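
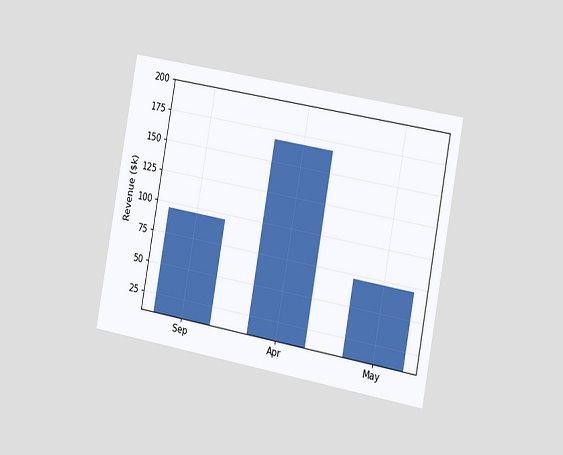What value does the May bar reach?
$72k

The chart is tilted about 10° clockwise and viewed slightly from the right. Reading along the chart's y-axis, the May bar reaches $72k.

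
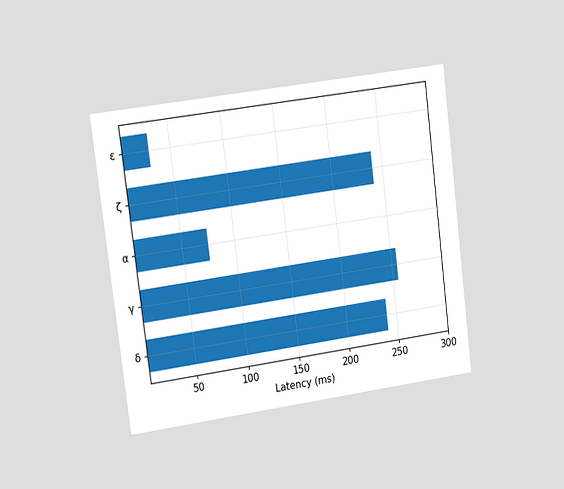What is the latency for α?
The chart is tilted about 7° counter-clockwise and viewed slightly from the left. Reading along the chart's x-axis, the α bar reaches 75ms.

75ms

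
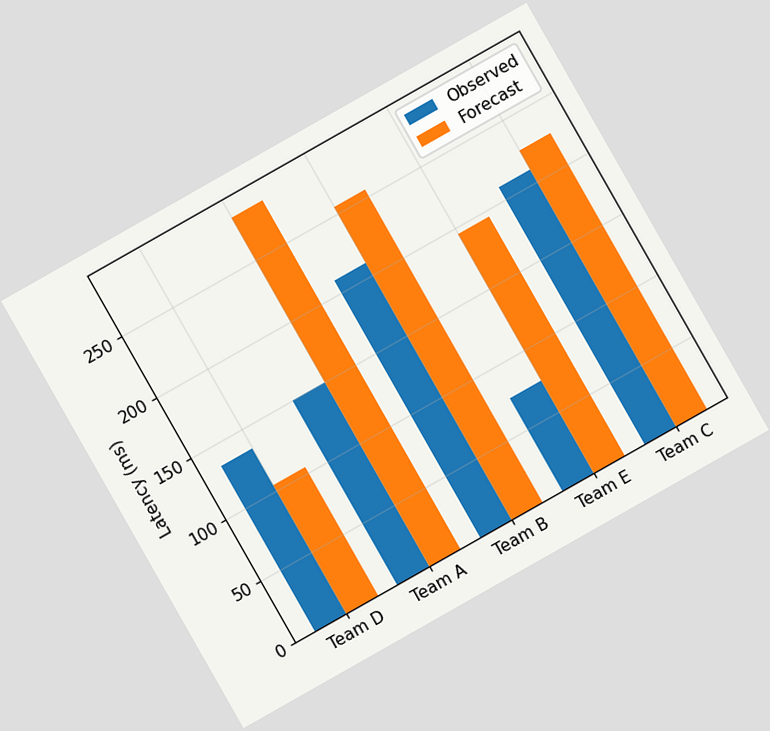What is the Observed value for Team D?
The chart is tilted about 30° counter-clockwise. The Observed bar at Team D reaches 135ms on the y-axis.

135ms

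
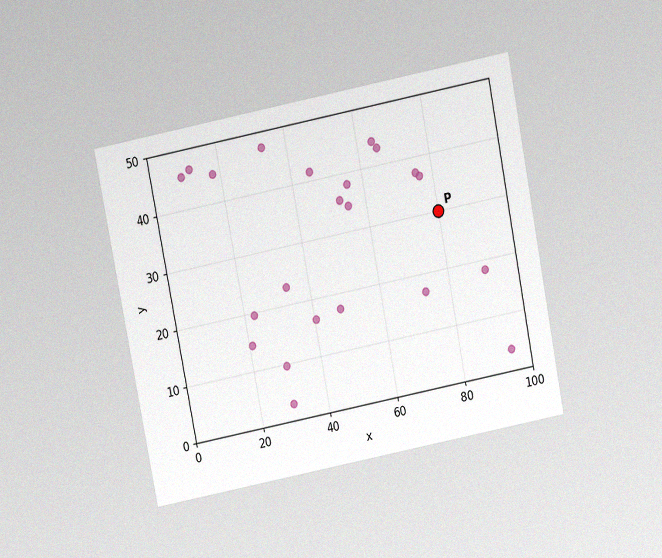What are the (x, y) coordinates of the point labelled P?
(80, 30)

The chart is tilted about 11° counter-clockwise and viewed slightly from above, with some photo noise. Following the gridlines from P to each axis, P sits at (80, 30).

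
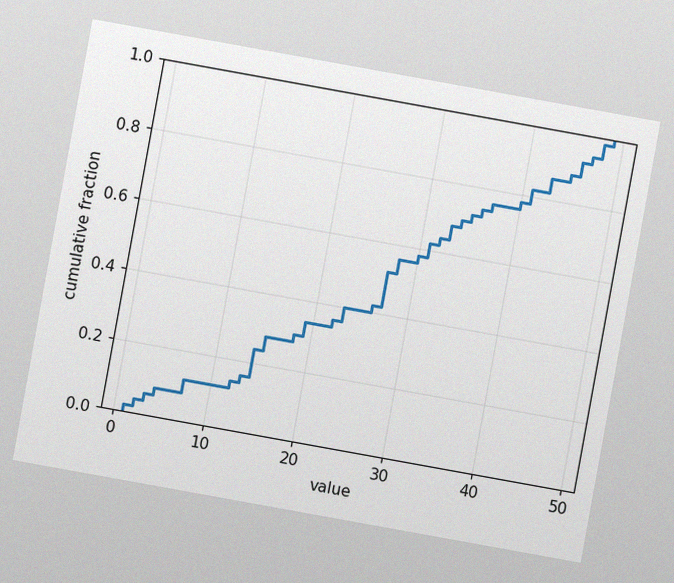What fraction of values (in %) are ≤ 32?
64%

The chart is tilted about 10° clockwise, with some photo noise. At x=32 the ECDF step is at 64%.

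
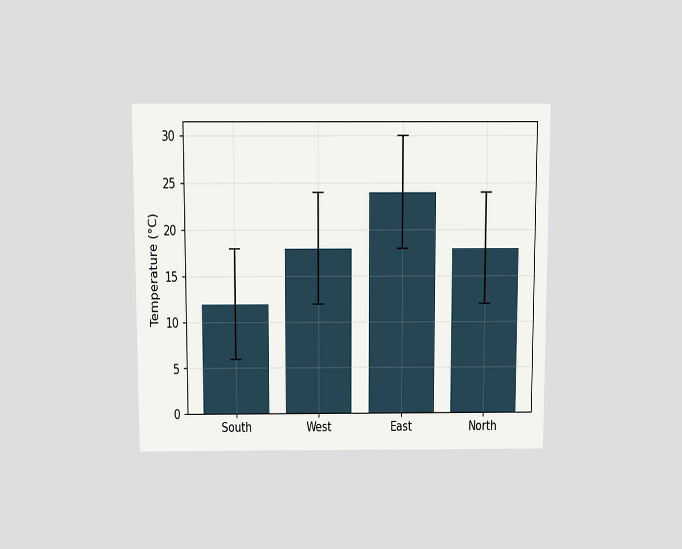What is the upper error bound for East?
The chart is viewed slightly from above. The East bar's upper whisker reaches 30°C.

30°C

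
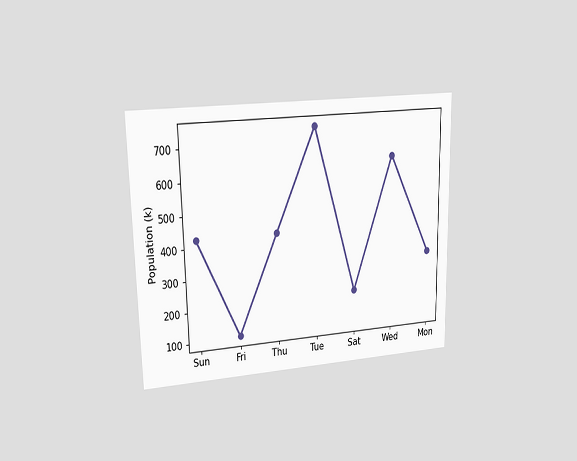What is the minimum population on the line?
The chart is viewed at a slight angle. The lowest point is at Fri, and reading across to the y-axis gives 106k.

106k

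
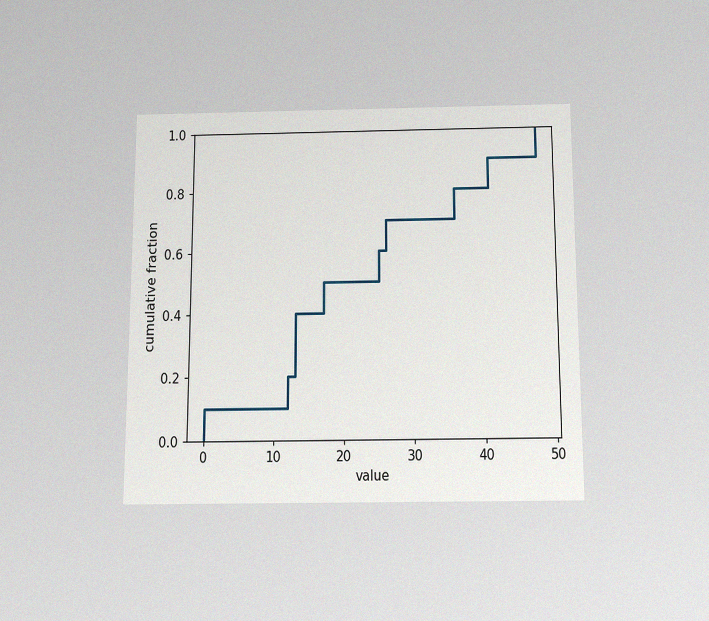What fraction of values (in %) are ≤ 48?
The chart is viewed slightly from below, with some photo noise. At x=48 the ECDF step is at 100%.

100%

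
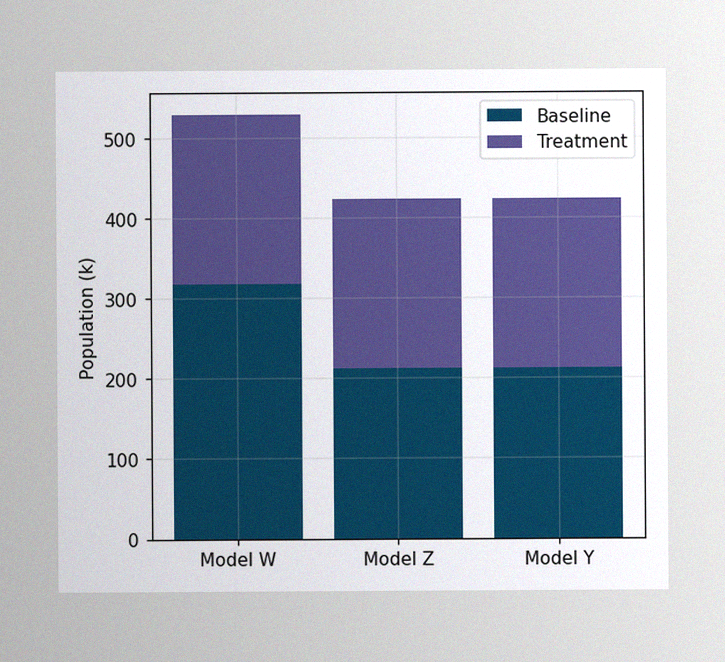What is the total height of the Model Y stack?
The image has some photo noise and uneven lighting. The Model Y stack's top reaches 424k on the y-axis.

424k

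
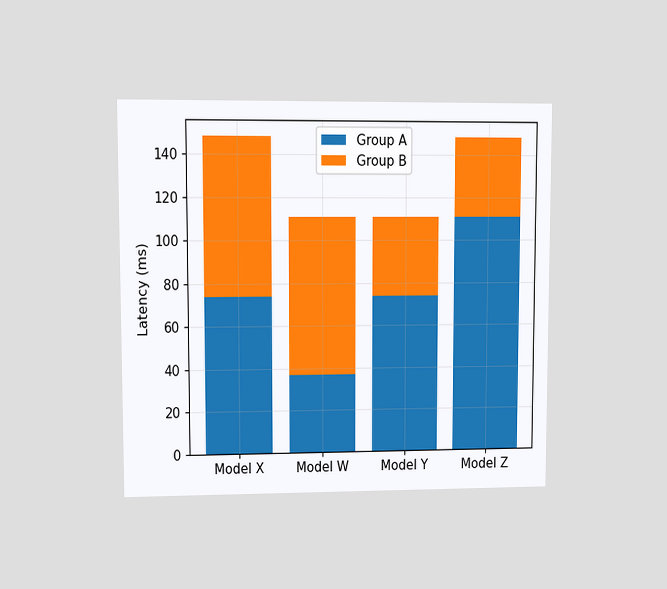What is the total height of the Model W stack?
The chart is viewed at a slight angle. The Model W stack's top reaches 111ms on the y-axis.

111ms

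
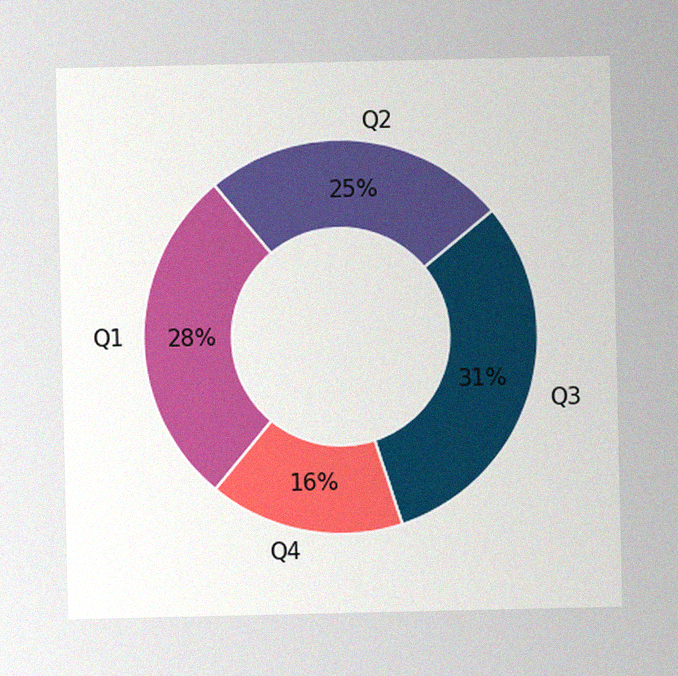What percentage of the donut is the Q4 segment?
16%

The image has some photo noise and uneven lighting. The Q4 segment takes up 16% of the ring.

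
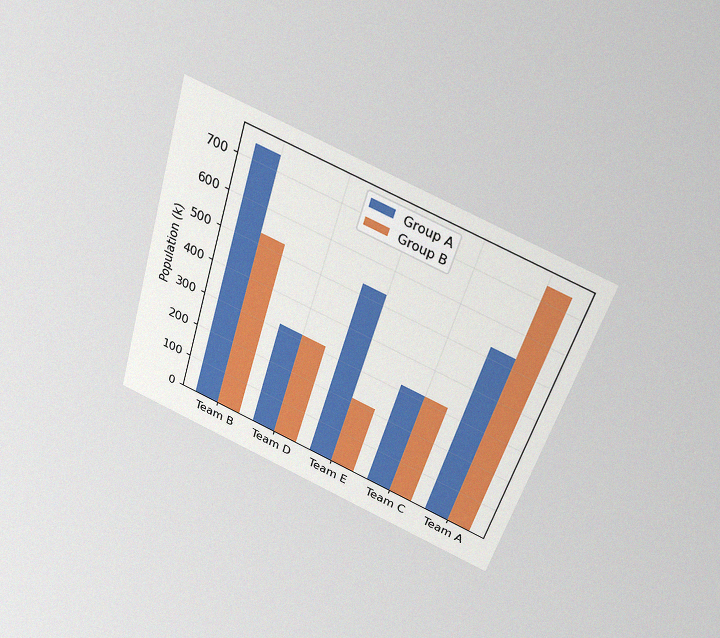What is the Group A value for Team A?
530k

The chart is tilted about 17° clockwise and viewed slightly from above, with some photo noise. The Group A bar at Team A reaches 530k on the y-axis.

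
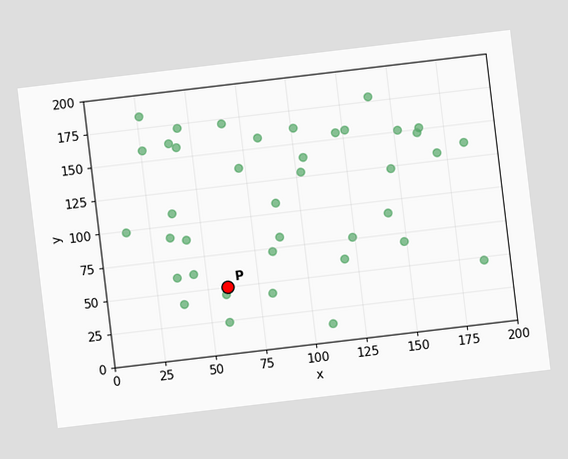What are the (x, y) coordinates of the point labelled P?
The chart is tilted about 7° counter-clockwise. Following the gridlines from P to each axis, P sits at (60, 50).

(60, 50)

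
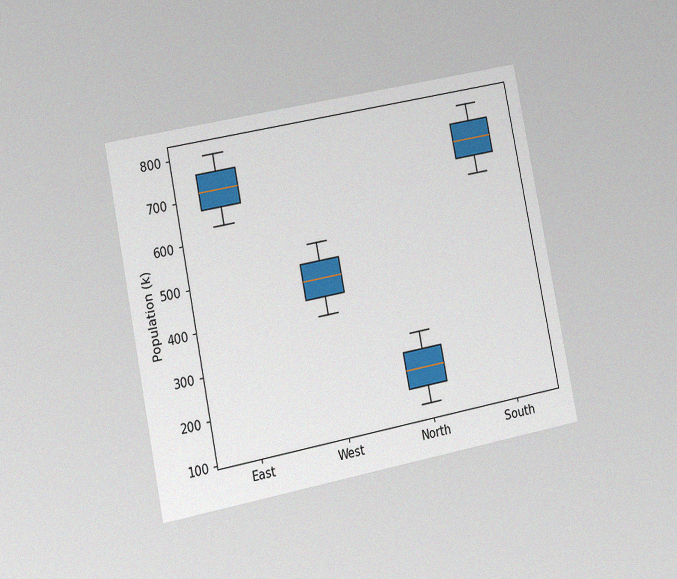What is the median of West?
The chart is tilted about 11° counter-clockwise and viewed at a slight angle, with some photo noise. The median line in the West box sits at 462k.

462k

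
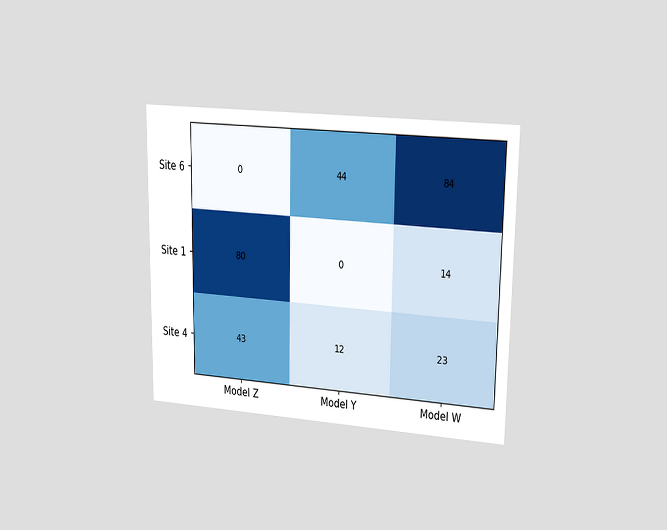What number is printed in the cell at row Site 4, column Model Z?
43

The chart is viewed at a slight angle. The (Site 4, Model Z) cell reads 43.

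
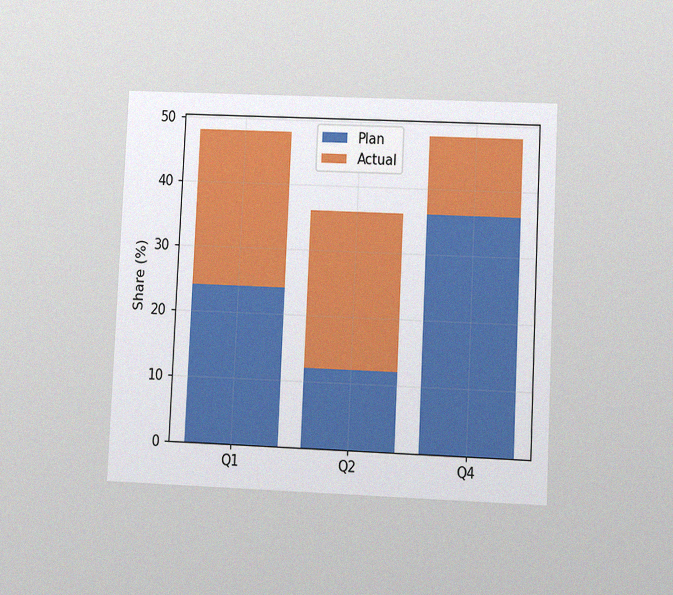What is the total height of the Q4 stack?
48%

The chart is tilted about 3° clockwise and viewed at a slight angle, with some photo noise. The Q4 stack's top reaches 48% on the y-axis.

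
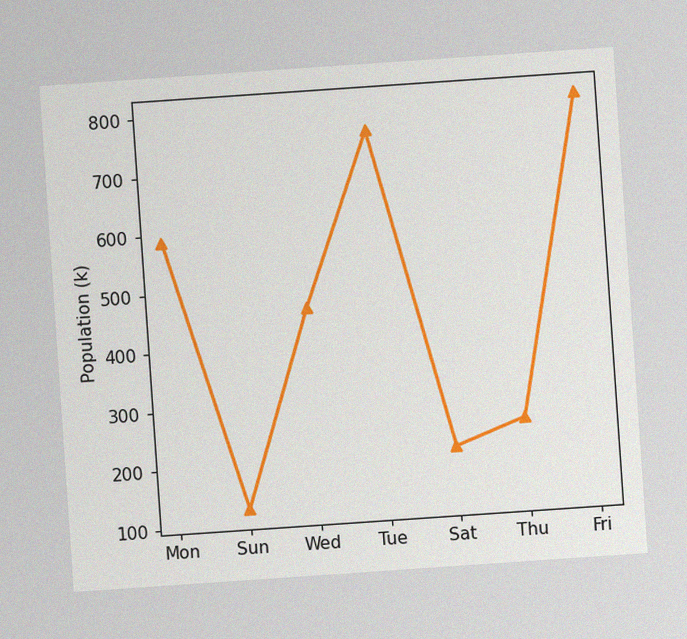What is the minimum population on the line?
The chart is tilted about 4° counter-clockwise, with some photo noise. The lowest point is at Sun, and reading across to the y-axis gives 126k.

126k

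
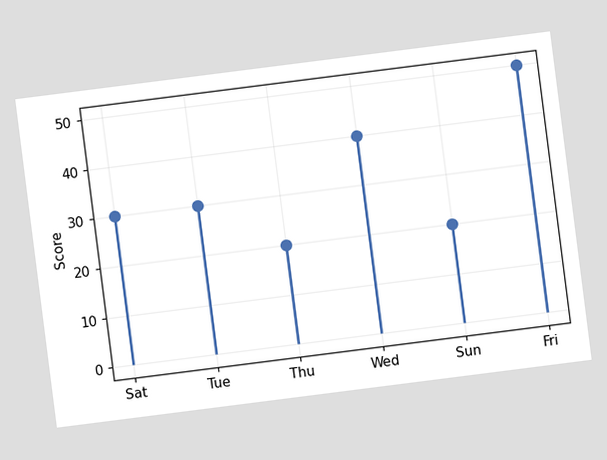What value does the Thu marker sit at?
The chart is tilted about 7° counter-clockwise. The Thu marker sits at 20.

20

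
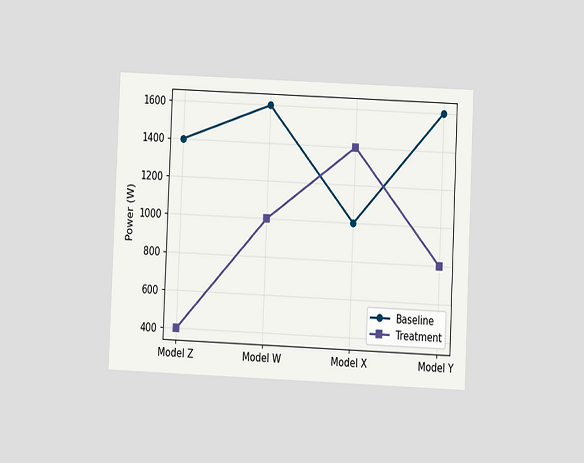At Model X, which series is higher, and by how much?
The chart is tilted about 3° clockwise and viewed at a slight angle. At Model X, Treatment sits above the other line by 400W.

Treatment, by 400W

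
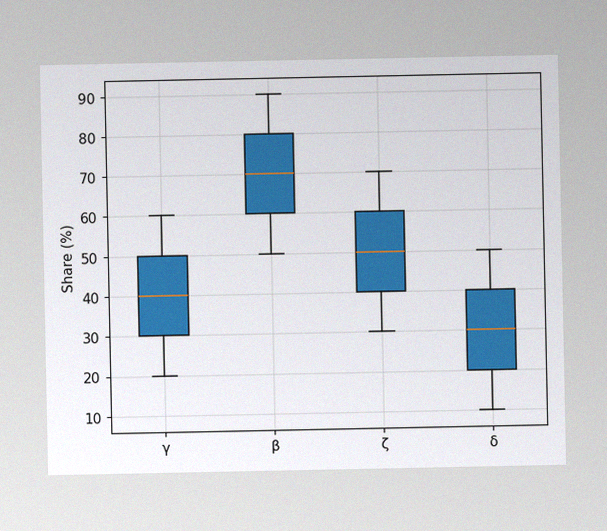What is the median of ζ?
50%

The image has some photo noise and uneven lighting. The median line in the ζ box sits at 50%.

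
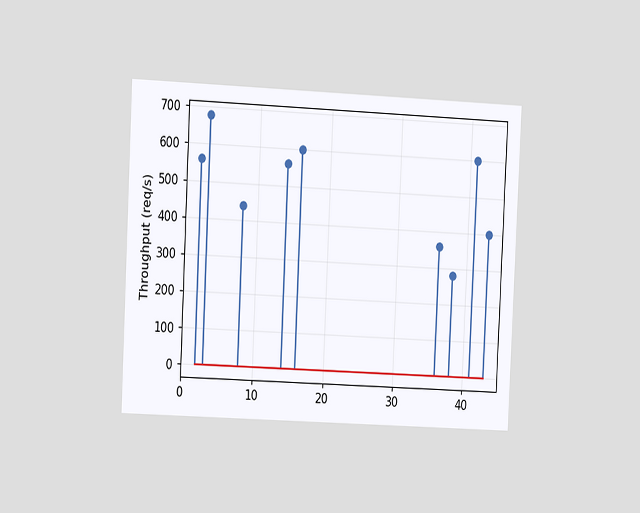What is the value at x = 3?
The chart is tilted about 3° clockwise and viewed at a slight angle. The stem at x=3 reaches 680req/s.

680req/s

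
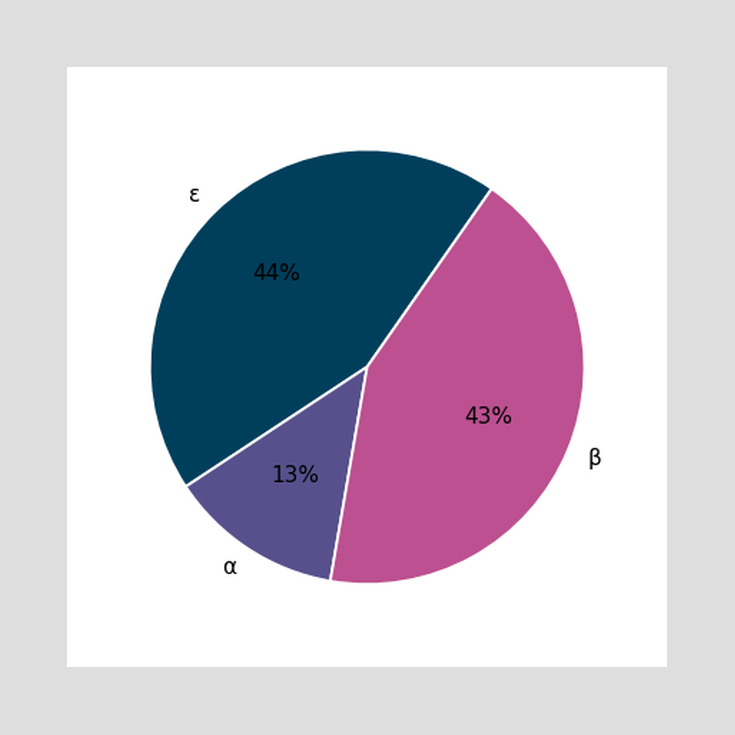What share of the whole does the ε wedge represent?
The ε slice takes up 44% of the pie.

44%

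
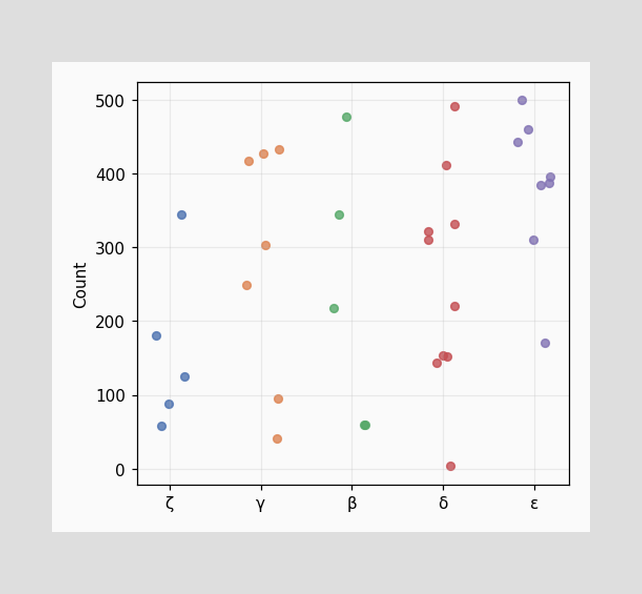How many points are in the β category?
Counting the markers in the β column gives 5.

5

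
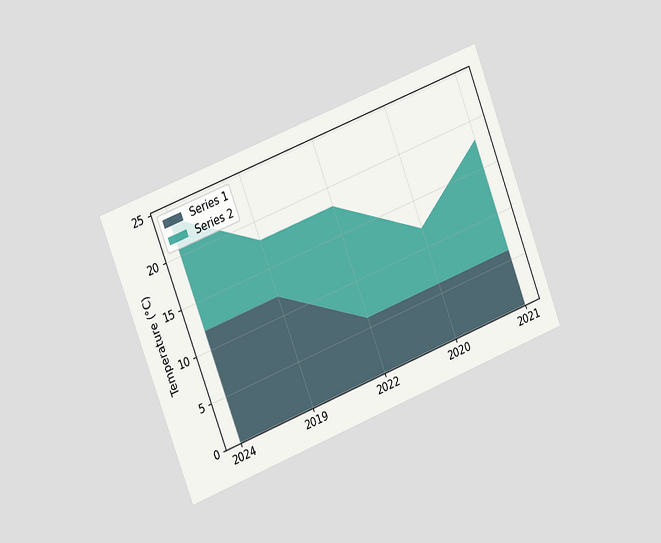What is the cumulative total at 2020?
12°C

The chart is tilted about 21° counter-clockwise and viewed slightly from the left. The stacked total at 2020 reaches 12°C.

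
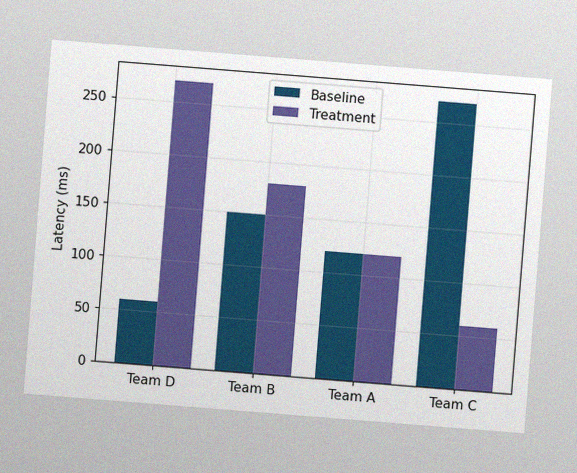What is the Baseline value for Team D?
The chart is tilted about 5° clockwise, with some photo noise. The Baseline bar at Team D reaches 60ms on the y-axis.

60ms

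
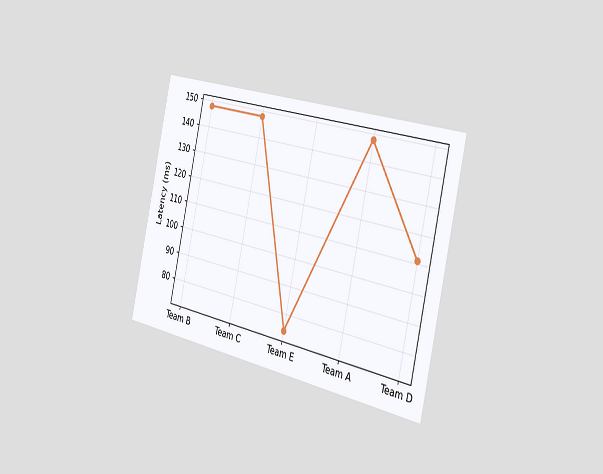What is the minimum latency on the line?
The chart is tilted about 13° clockwise and viewed slightly from the right. The lowest point is at Team E, and reading across to the y-axis gives 74ms.

74ms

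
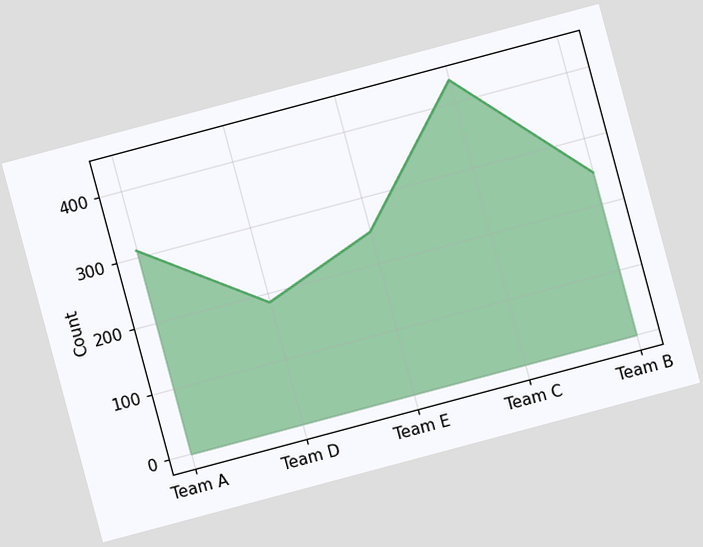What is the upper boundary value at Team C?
The chart is tilted about 15° counter-clockwise. At Team C the upper boundary is at 434.

434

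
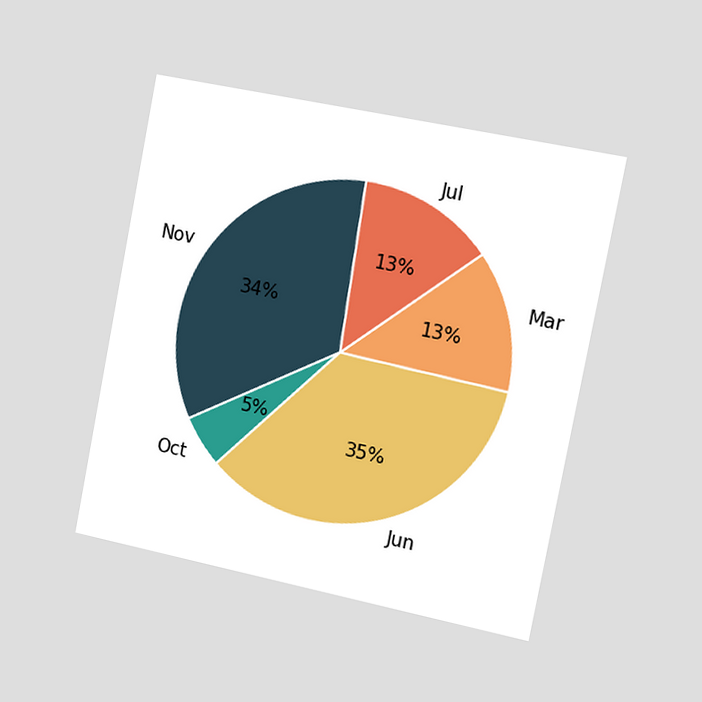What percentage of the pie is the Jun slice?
The chart is tilted about 11° clockwise and viewed slightly from the right. The Jun slice takes up 35% of the pie.

35%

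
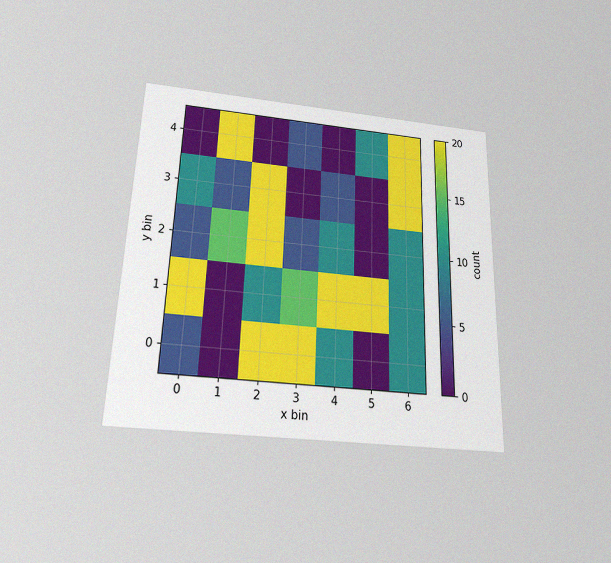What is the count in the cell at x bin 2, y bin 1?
10

The chart is viewed slightly from below, with some photo noise. Matching the cell (2, 1) against the colorbar gives 10.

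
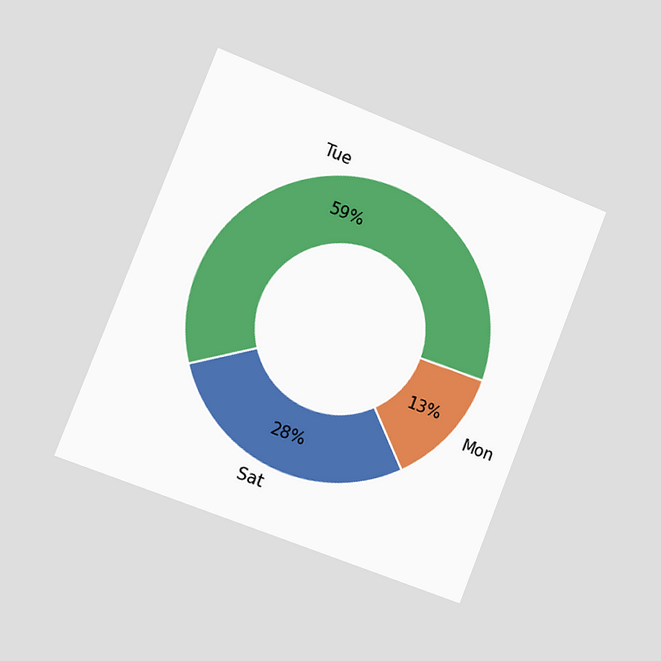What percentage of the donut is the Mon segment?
13%

The chart is tilted about 21° clockwise and viewed slightly from the left. The Mon segment takes up 13% of the ring.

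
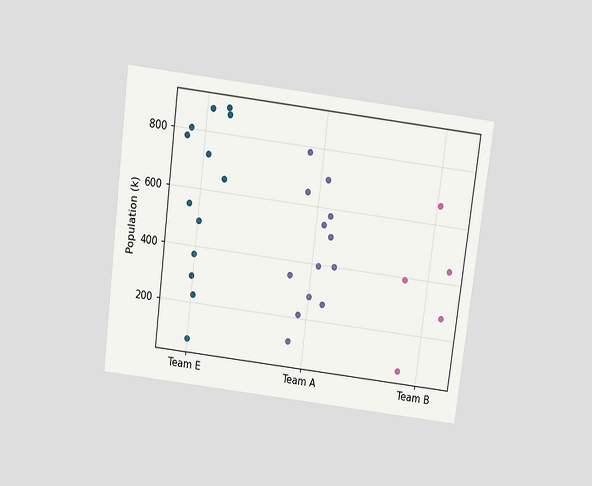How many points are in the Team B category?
5

The chart is tilted about 7° clockwise and viewed slightly from above. Counting the markers in the Team B column gives 5.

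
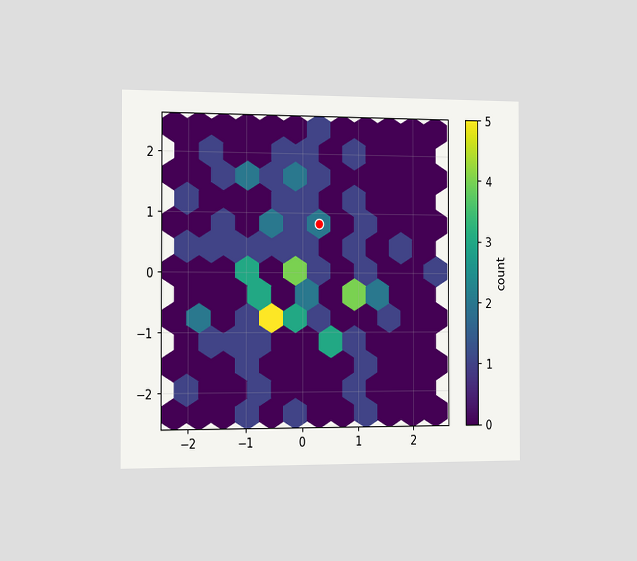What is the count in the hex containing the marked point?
The chart is viewed slightly from the left. The marked hex reads 2 on the colorbar.

2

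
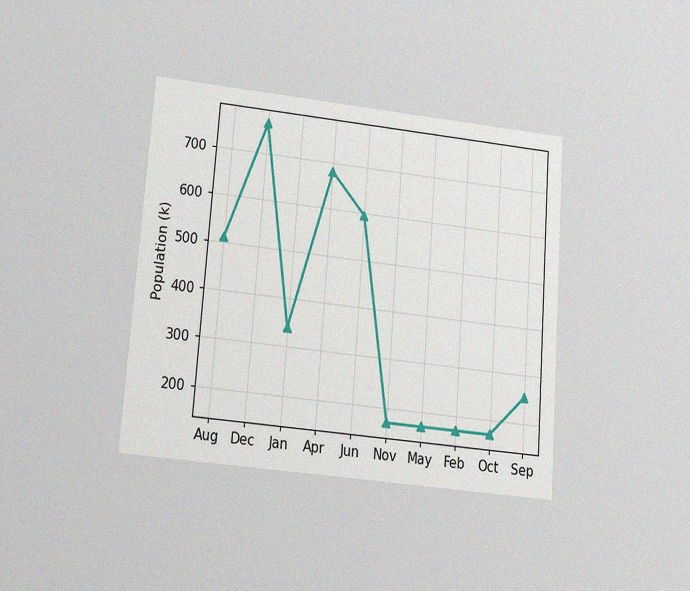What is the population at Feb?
170k

The chart is tilted about 4° clockwise and viewed slightly from below, with some photo noise. At Feb, the line is at 170k.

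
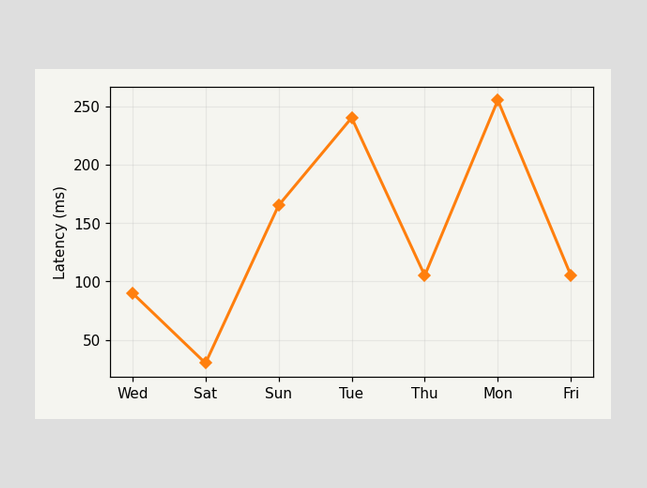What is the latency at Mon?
255ms

At Mon, the line is at 255ms.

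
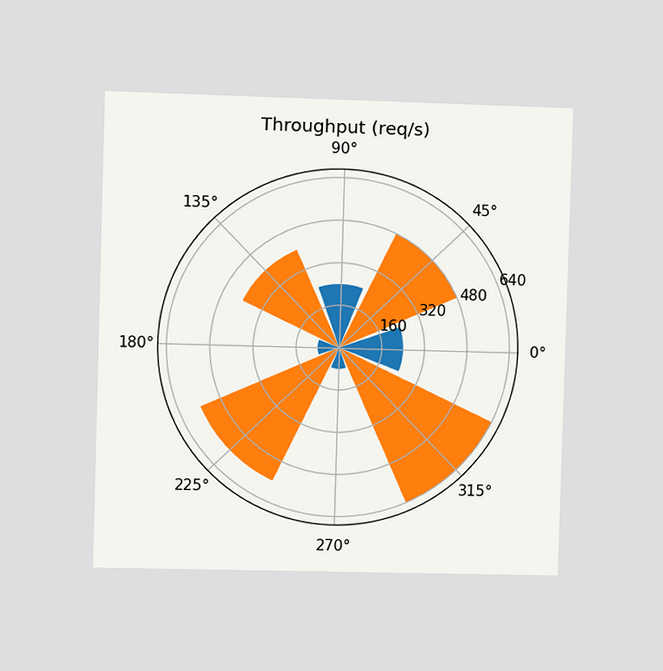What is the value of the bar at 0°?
240req/s

The chart is viewed at a slight angle. The bar at 0° reaches 240req/s on the radial axis.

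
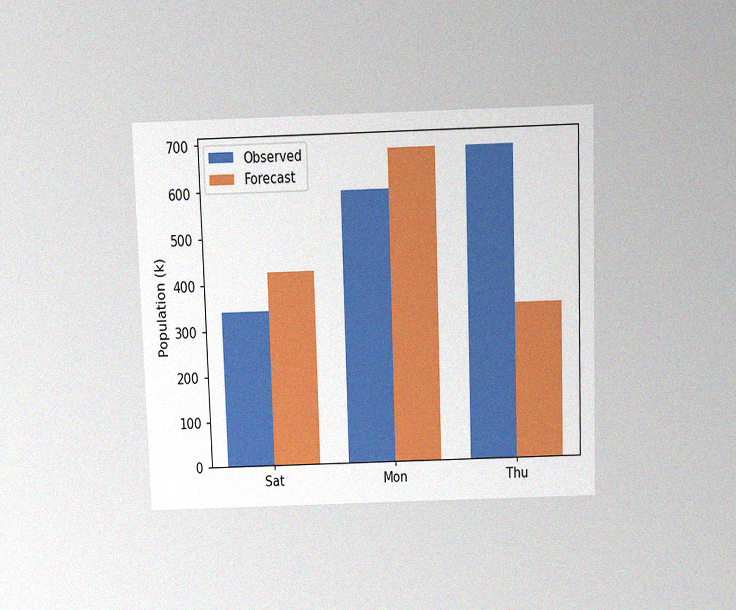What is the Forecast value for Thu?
340k

The chart is viewed slightly from above, with some photo noise. The Forecast bar at Thu reaches 340k on the y-axis.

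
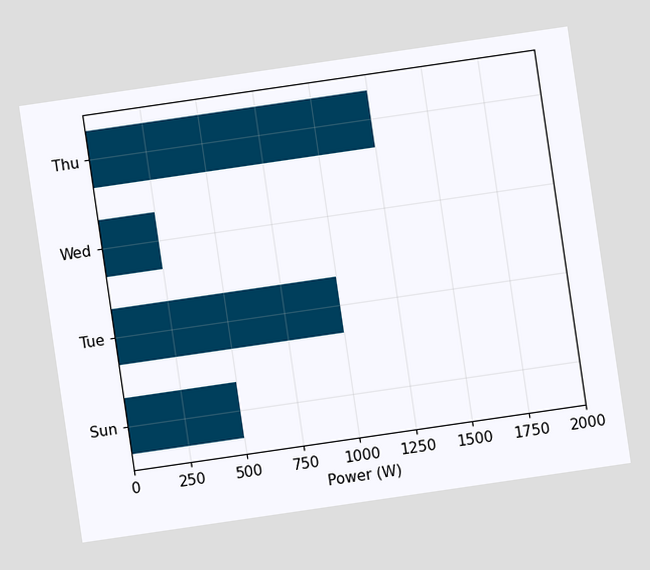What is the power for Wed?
The chart is tilted about 8° counter-clockwise. Reading along the chart's x-axis, the Wed bar reaches 250W.

250W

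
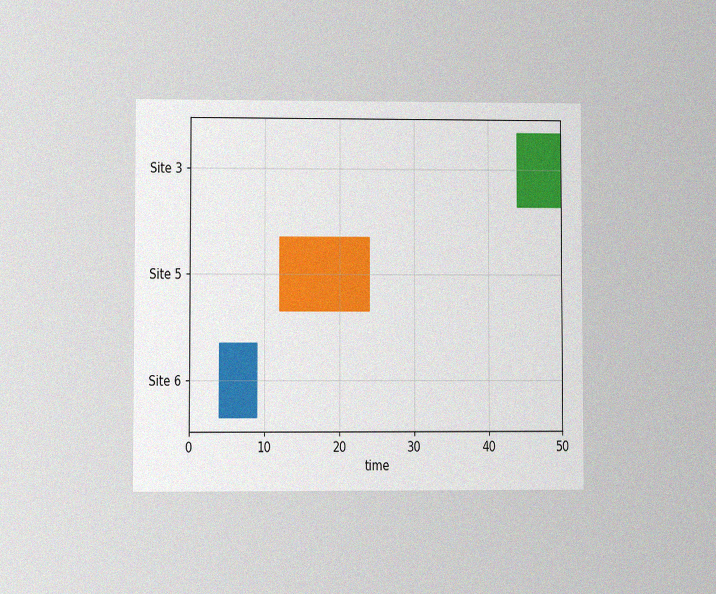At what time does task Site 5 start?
12

The chart is viewed at a slight angle, with some photo noise. The Site 5 bar begins at t=12.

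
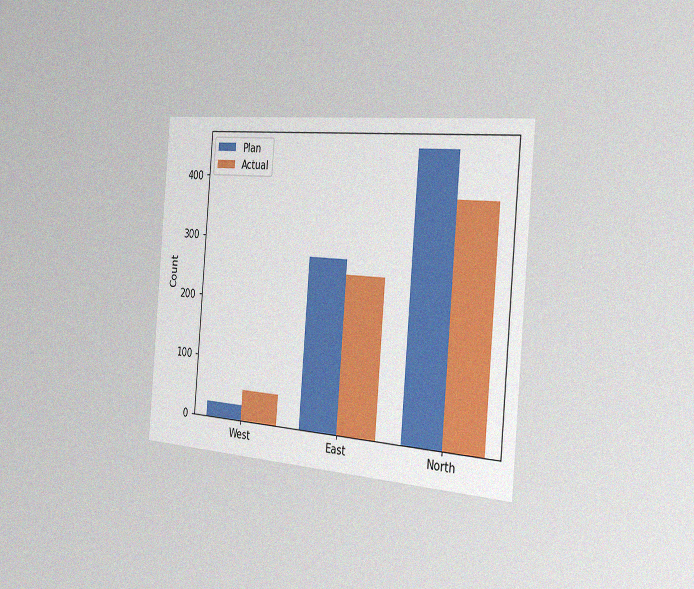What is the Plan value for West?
25

The chart is tilted about 5° clockwise and viewed slightly from the right, with some photo noise. The Plan bar at West reaches 25 on the y-axis.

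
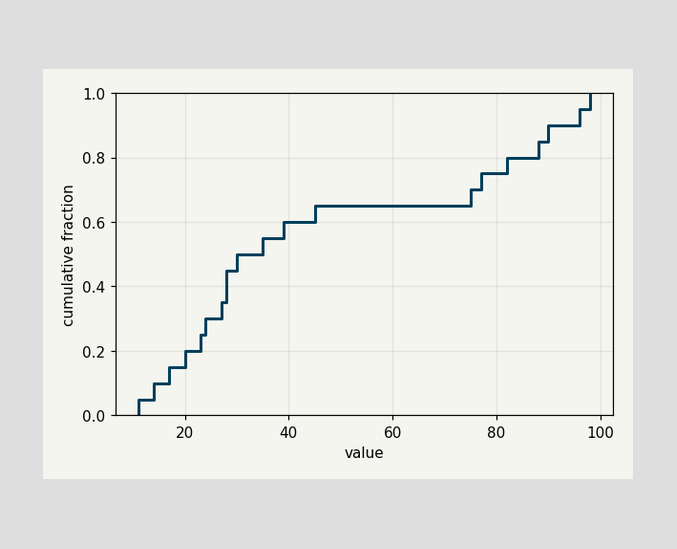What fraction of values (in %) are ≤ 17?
At x=17 the ECDF step is at 15%.

15%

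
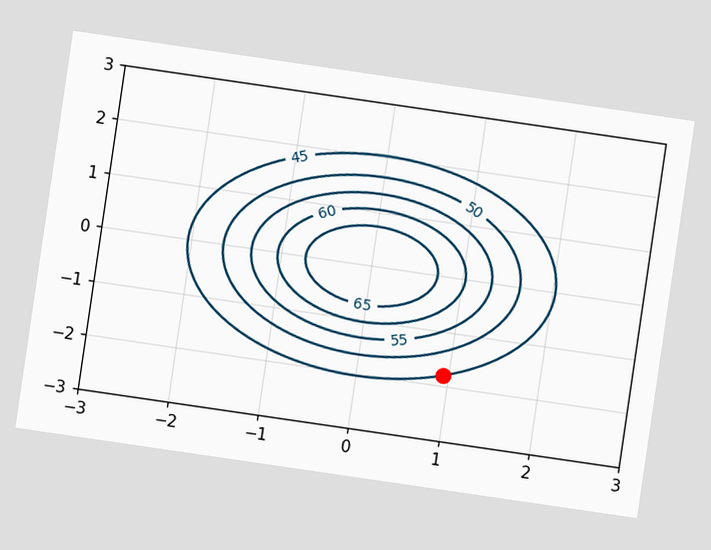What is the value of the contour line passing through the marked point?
The chart is tilted about 8° clockwise. The marked point sits on the contour labelled 45.

45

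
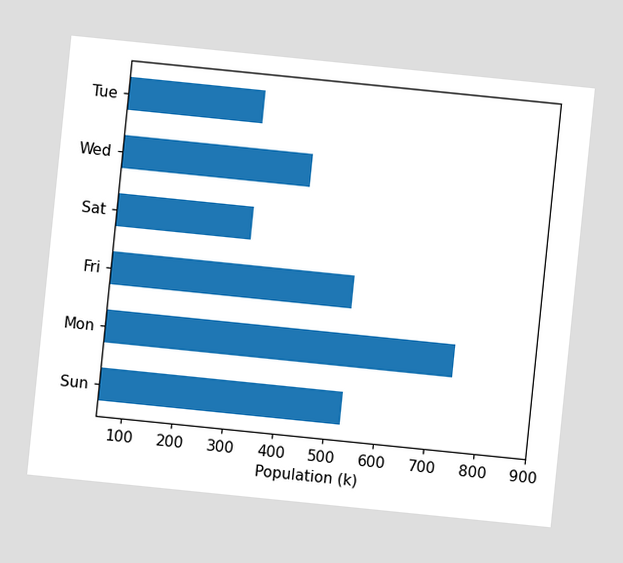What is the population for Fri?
530k

The chart is tilted about 6° clockwise. Reading along the chart's x-axis, the Fri bar reaches 530k.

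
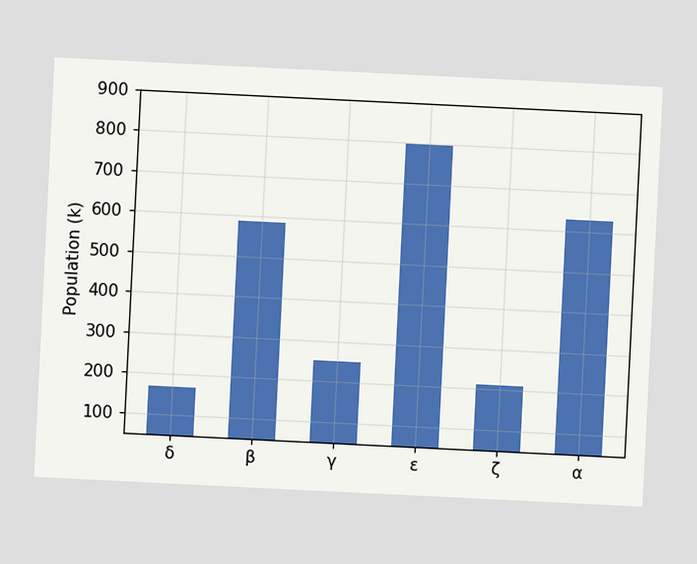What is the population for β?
588k

The chart is tilted about 3° clockwise. Reading along the chart's y-axis, the β bar reaches 588k.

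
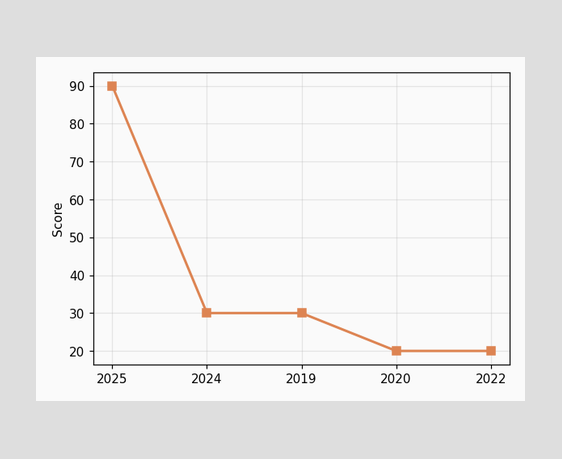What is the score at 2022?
20

At 2022, the line is at 20.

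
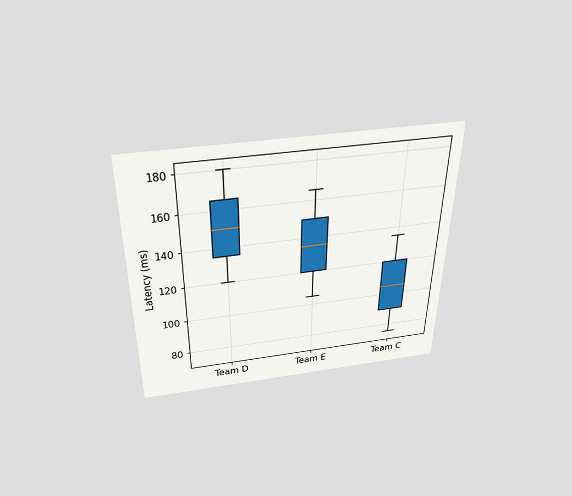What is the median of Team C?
The chart is viewed slightly from above. The median line in the Team C box sits at 105ms.

105ms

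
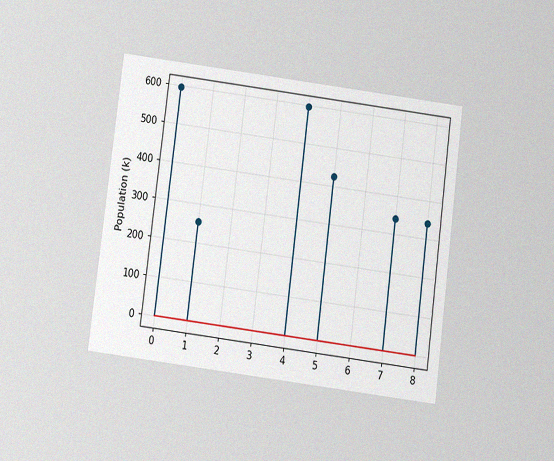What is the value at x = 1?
255k

The chart is tilted about 7° clockwise and viewed slightly from below, with some photo noise. The stem at x=1 reaches 255k.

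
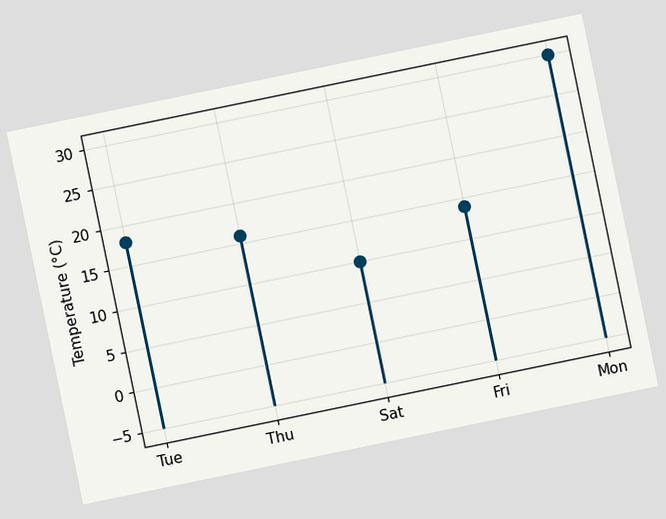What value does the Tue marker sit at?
The chart is tilted about 12° counter-clockwise. The Tue marker sits at 18°C.

18°C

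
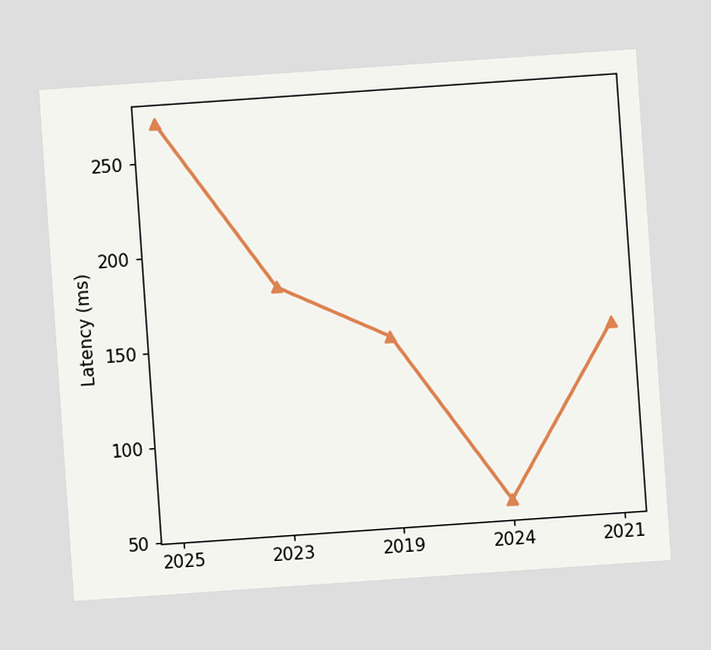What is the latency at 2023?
180ms

The chart is tilted about 4° counter-clockwise. At 2023, the line is at 180ms.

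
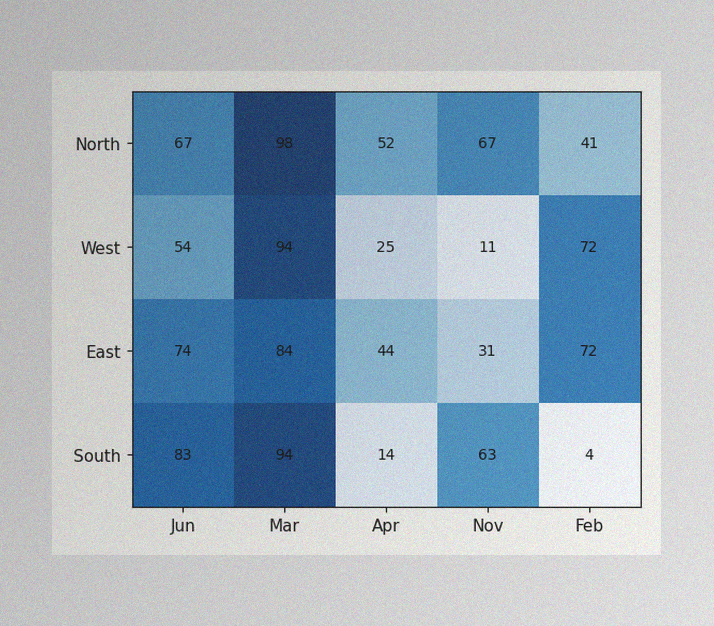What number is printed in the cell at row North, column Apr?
The image has some photo noise and uneven lighting. The (North, Apr) cell reads 52.

52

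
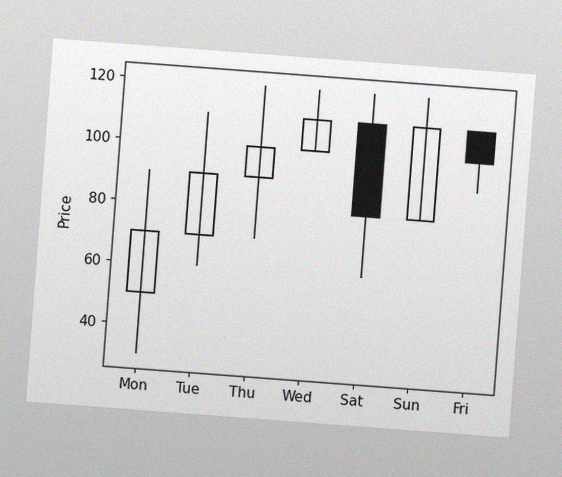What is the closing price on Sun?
The chart is tilted about 4° clockwise, with some photo noise. The Sun candle closes at 110.

110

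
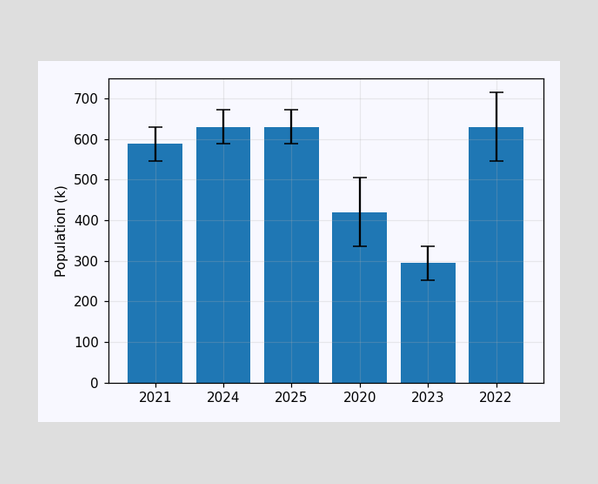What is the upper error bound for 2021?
630k

The 2021 bar's upper whisker reaches 630k.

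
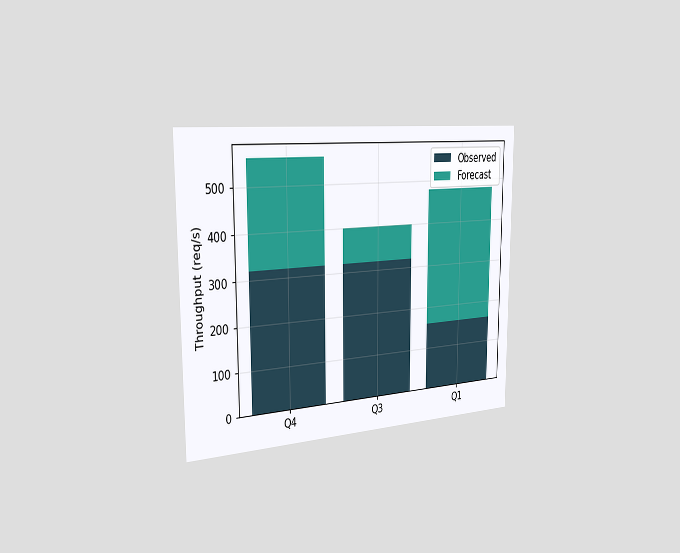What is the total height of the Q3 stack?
The chart is viewed slightly from the left. The Q3 stack's top reaches 400req/s on the y-axis.

400req/s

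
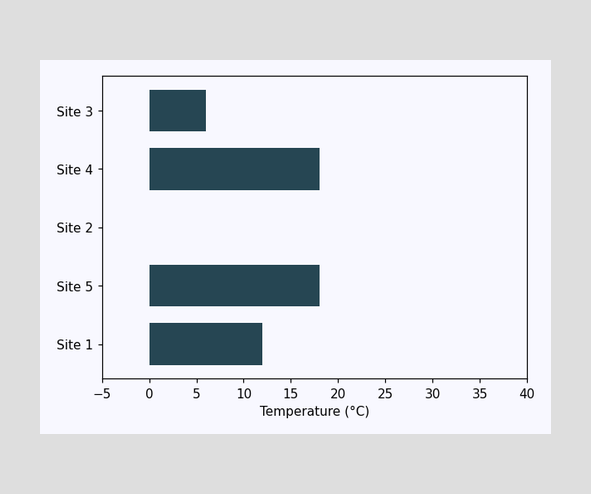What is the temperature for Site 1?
12°C

Reading along the chart's x-axis, the Site 1 bar reaches 12°C.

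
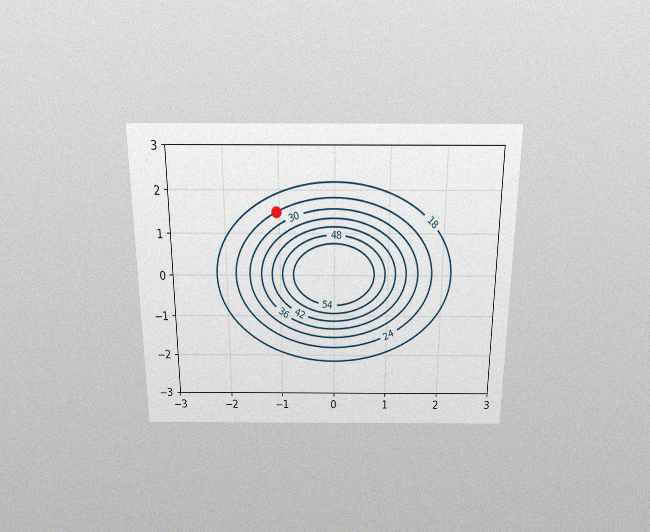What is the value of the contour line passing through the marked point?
The chart is viewed slightly from above, with some photo noise. The marked point sits on the contour labelled 24.

24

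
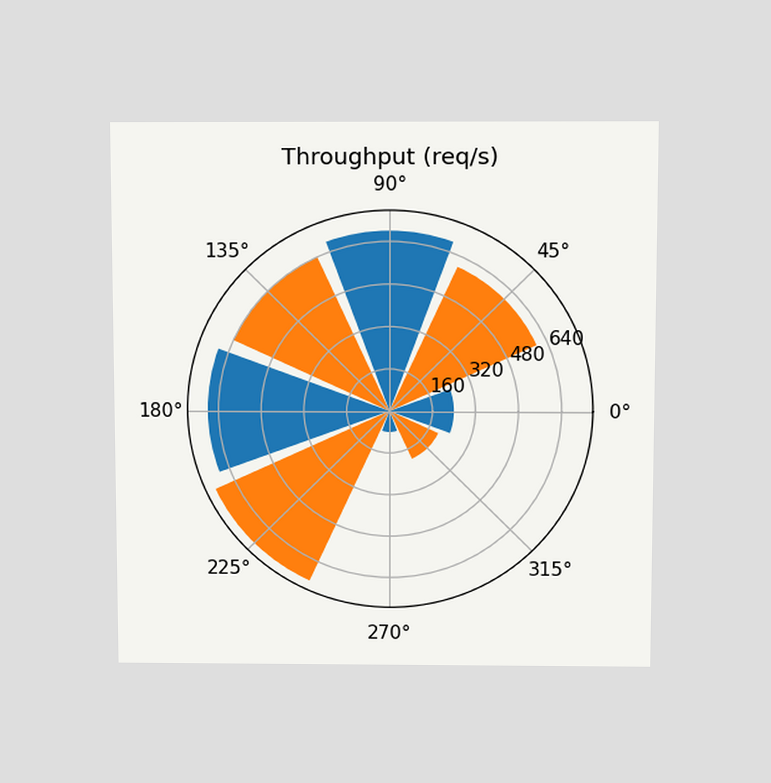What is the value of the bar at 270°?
80req/s

The chart is viewed slightly from above. The bar at 270° reaches 80req/s on the radial axis.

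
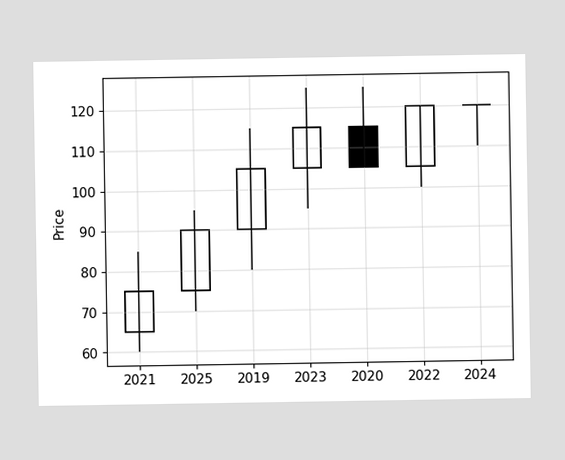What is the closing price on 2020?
The 2020 candle closes at 105.

105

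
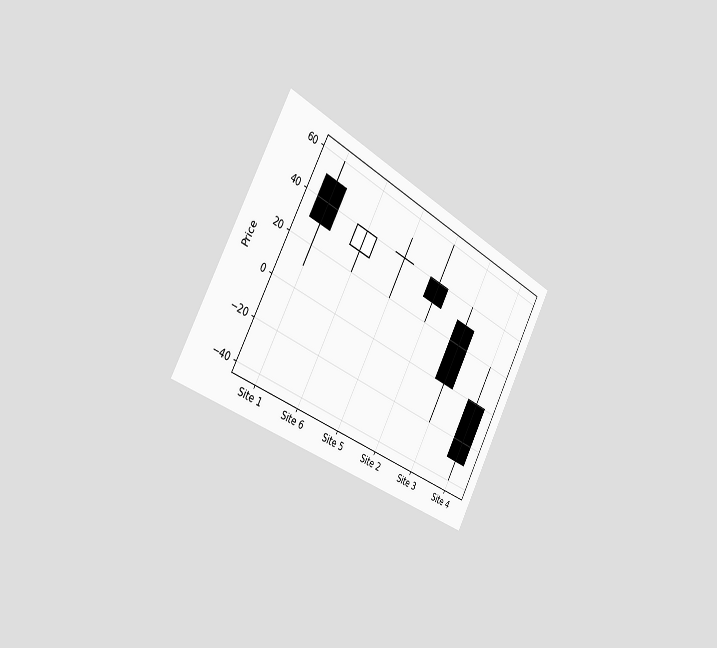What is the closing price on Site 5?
The chart is tilted about 29° clockwise and viewed slightly from the left. The Site 5 candle closes at 40.

40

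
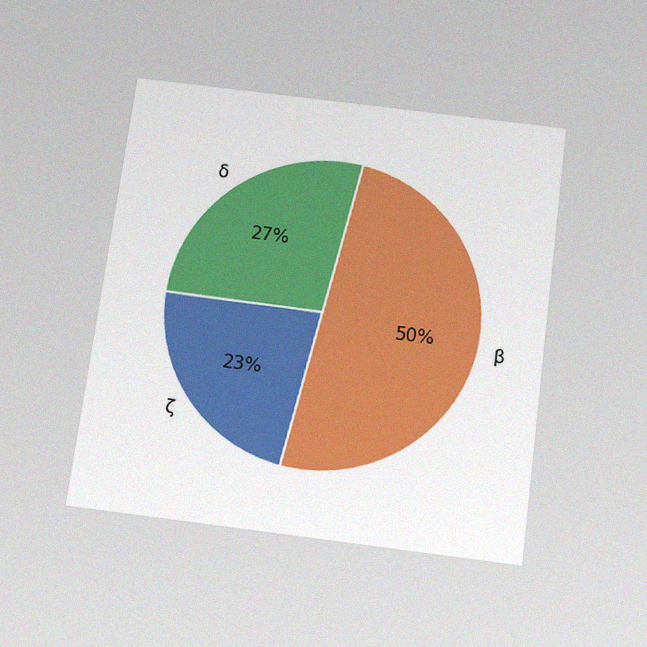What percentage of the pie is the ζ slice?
23%

The chart is tilted about 8° clockwise and viewed slightly from below, with some photo noise. The ζ slice takes up 23% of the pie.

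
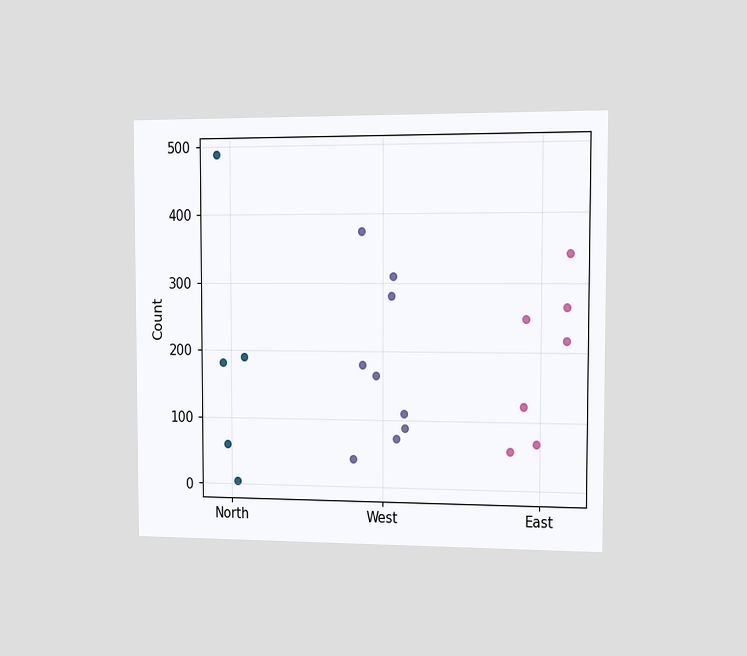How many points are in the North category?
5

The chart is viewed slightly from the right. Counting the markers in the North column gives 5.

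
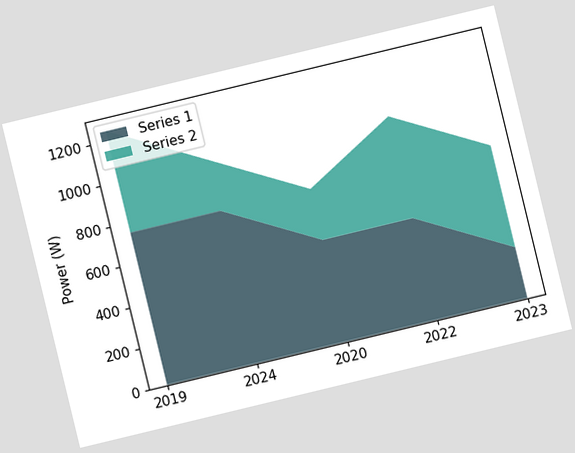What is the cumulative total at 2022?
The chart is tilted about 14° counter-clockwise. The stacked total at 2022 reaches 1000W.

1000W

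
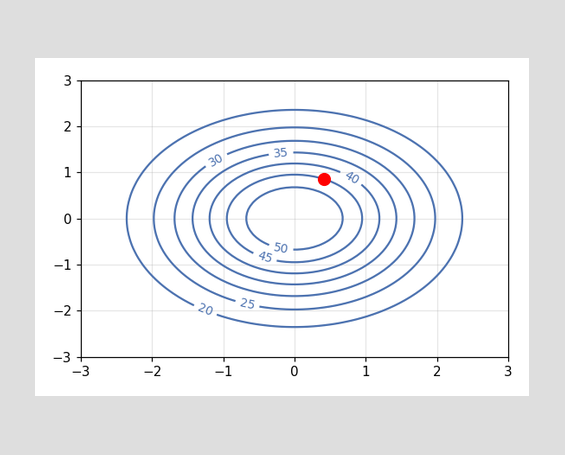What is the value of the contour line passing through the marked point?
The marked point sits on the contour labelled 45.

45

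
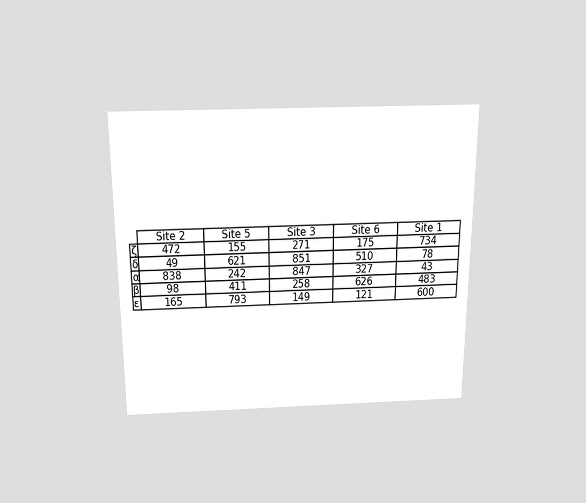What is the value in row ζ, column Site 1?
734

The chart is viewed slightly from above. The (ζ, Site 1) cell reads 734.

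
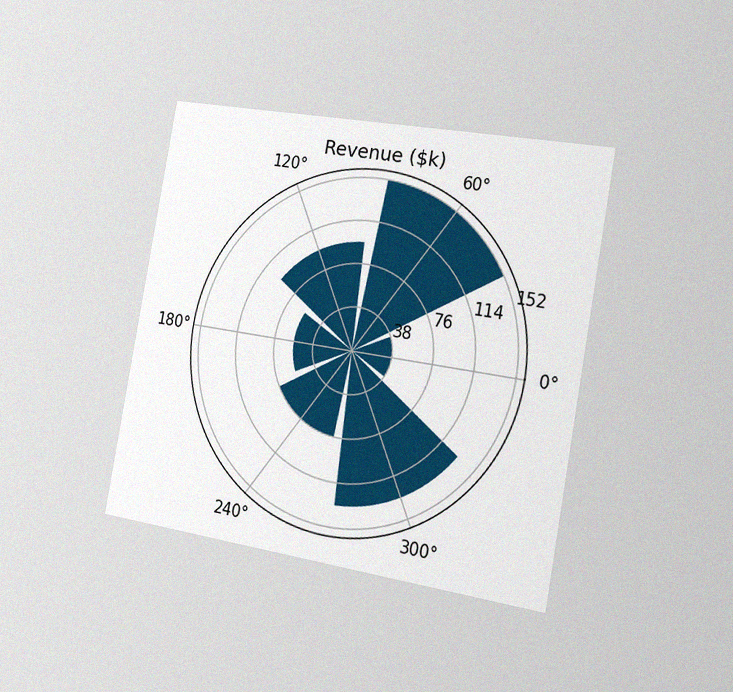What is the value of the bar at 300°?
The chart is tilted about 10° clockwise and viewed slightly from the right, with some photo noise. The bar at 300° reaches $133k on the radial axis.

$133k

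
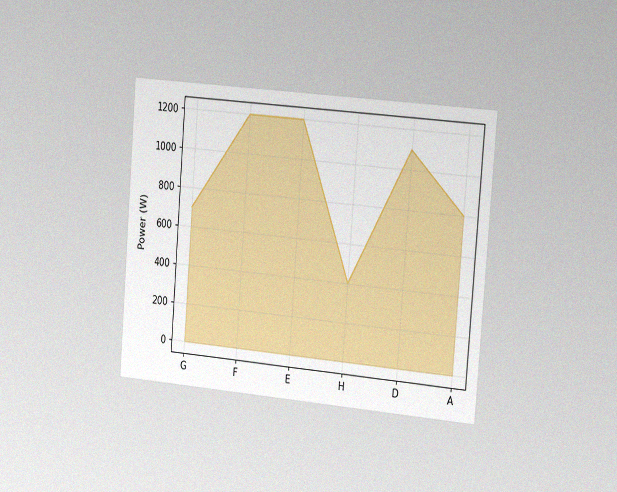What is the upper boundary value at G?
The chart is tilted about 5° clockwise and viewed slightly from the right, with some photo noise. At G the upper boundary is at 700W.

700W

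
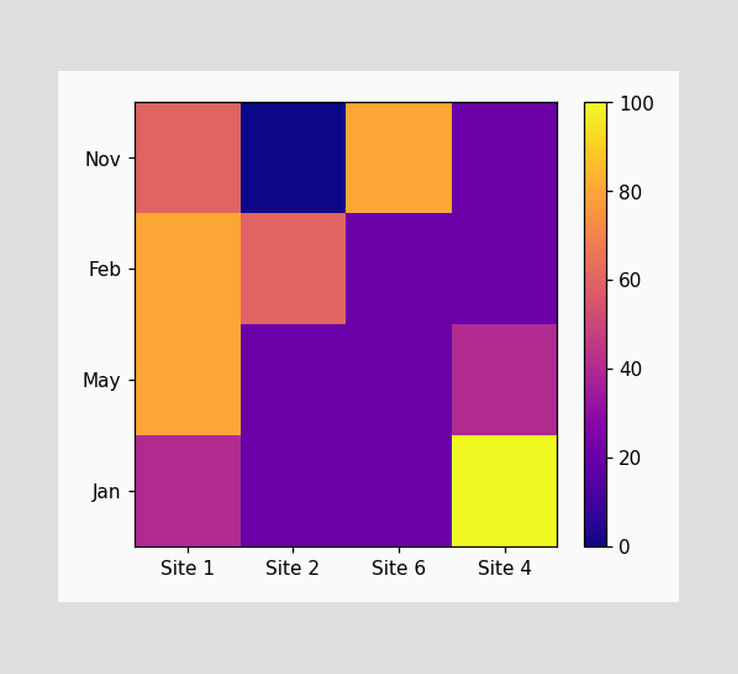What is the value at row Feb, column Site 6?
Matching cell (Feb, Site 6) against the colorbar gives 20.

20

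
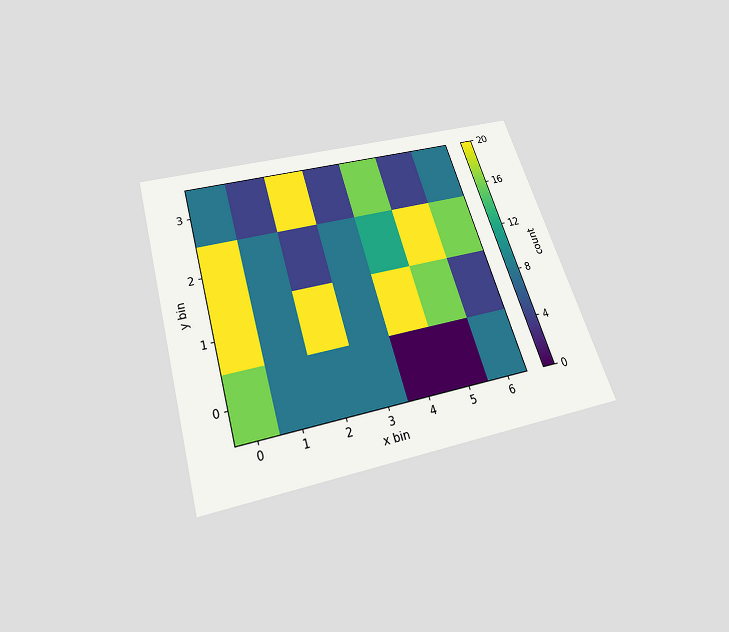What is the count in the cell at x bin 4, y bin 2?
12

The chart is tilted about 17° counter-clockwise and viewed slightly from below. Matching the cell (4, 2) against the colorbar gives 12.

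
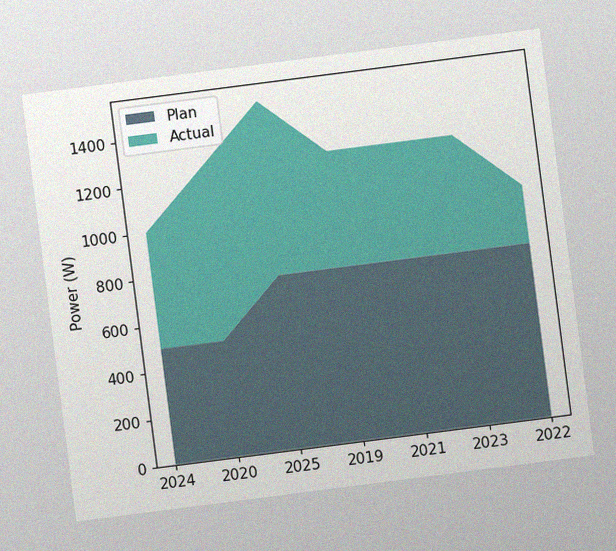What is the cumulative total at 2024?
1000W

The chart is tilted about 7° counter-clockwise, with some photo noise. The stacked total at 2024 reaches 1000W.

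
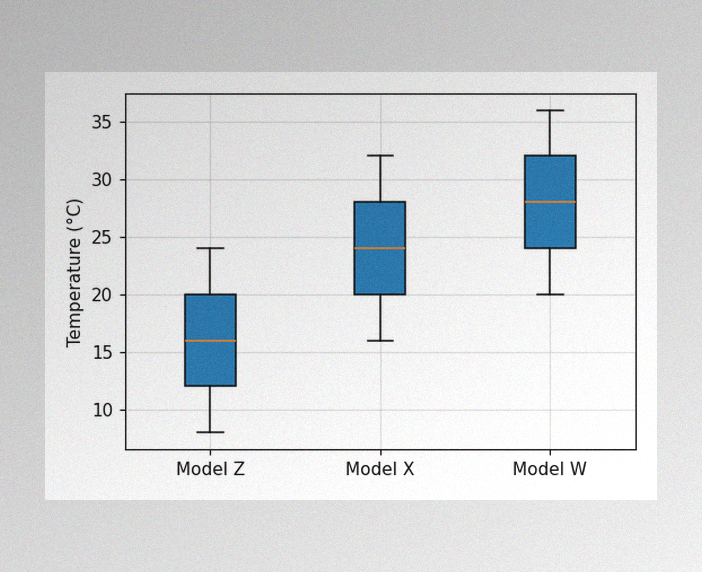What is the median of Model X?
The image has some photo noise and uneven lighting. The median line in the Model X box sits at 24°C.

24°C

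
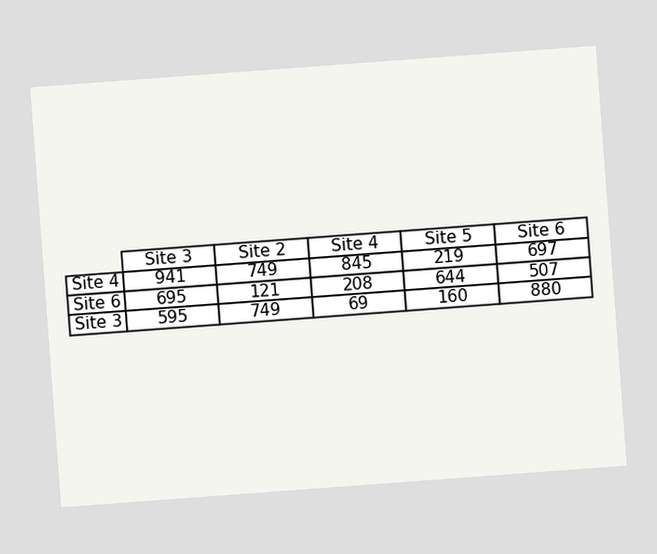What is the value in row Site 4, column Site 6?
697

The chart is tilted about 4° counter-clockwise. The (Site 4, Site 6) cell reads 697.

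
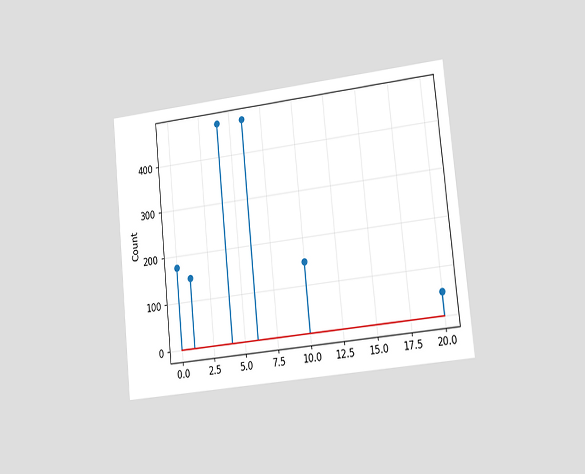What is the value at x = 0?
175

The chart is tilted about 6° counter-clockwise and viewed slightly from the right. The stem at x=0 reaches 175.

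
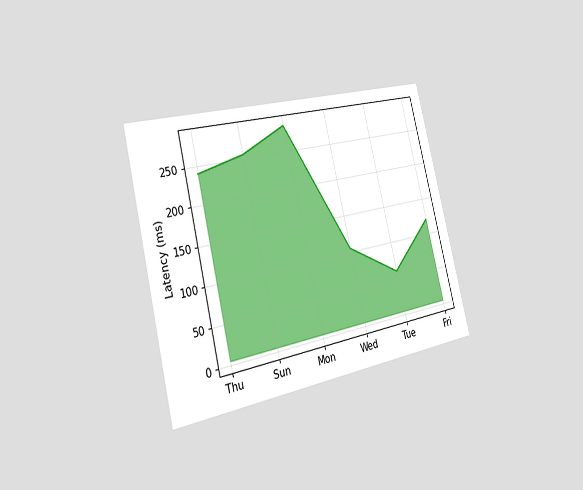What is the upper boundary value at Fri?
120ms

The chart is tilted about 14° counter-clockwise and viewed slightly from the left. At Fri the upper boundary is at 120ms.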